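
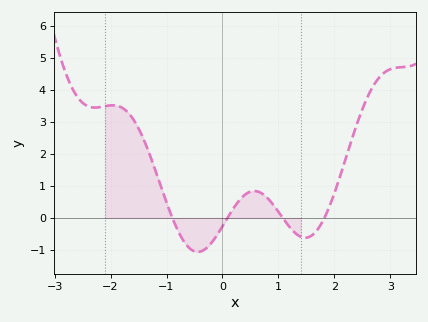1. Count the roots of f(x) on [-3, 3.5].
4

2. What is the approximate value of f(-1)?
0.5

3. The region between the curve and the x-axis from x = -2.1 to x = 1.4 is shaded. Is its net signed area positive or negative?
positive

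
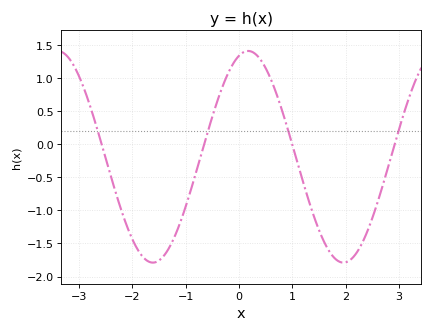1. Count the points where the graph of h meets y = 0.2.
4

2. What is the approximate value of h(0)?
1.35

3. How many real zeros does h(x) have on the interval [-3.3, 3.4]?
4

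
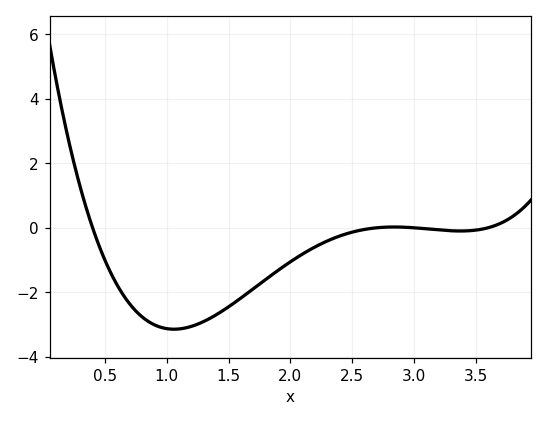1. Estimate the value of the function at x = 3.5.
0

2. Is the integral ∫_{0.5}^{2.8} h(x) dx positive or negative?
negative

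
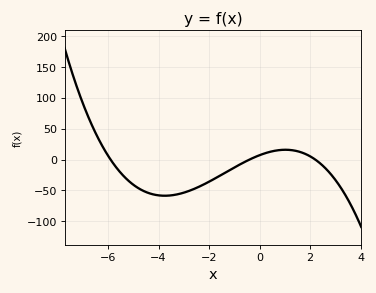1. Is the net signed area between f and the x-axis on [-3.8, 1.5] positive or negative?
negative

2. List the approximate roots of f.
-5.9, -0.4, 2.2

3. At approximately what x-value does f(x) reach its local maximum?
1.02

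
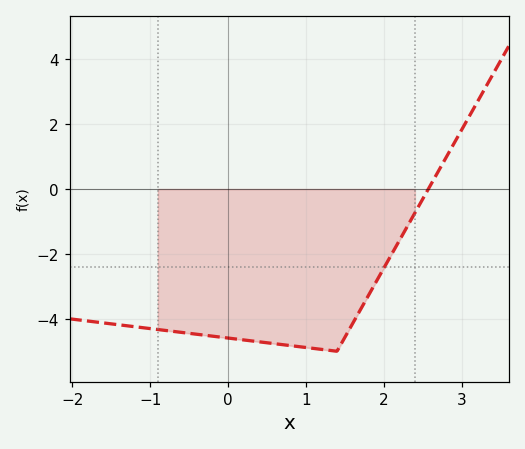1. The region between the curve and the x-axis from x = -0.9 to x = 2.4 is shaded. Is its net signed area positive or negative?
negative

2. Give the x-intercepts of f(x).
2.6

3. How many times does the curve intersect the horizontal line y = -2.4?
1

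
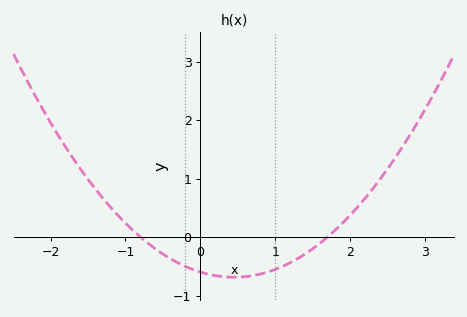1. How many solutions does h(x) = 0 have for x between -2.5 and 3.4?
2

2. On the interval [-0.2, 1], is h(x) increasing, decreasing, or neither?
neither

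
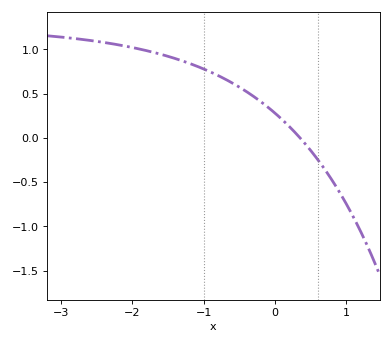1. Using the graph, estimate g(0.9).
-0.604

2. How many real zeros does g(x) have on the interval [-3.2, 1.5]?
1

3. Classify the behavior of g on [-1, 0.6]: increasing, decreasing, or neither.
decreasing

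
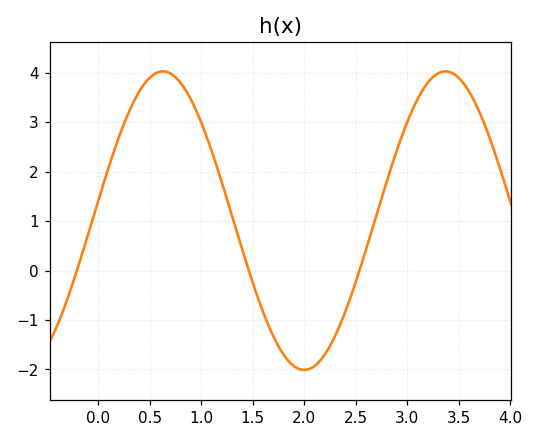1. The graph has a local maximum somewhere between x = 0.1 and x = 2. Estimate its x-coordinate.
0.6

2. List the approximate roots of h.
-0.2, 1.5, 2.5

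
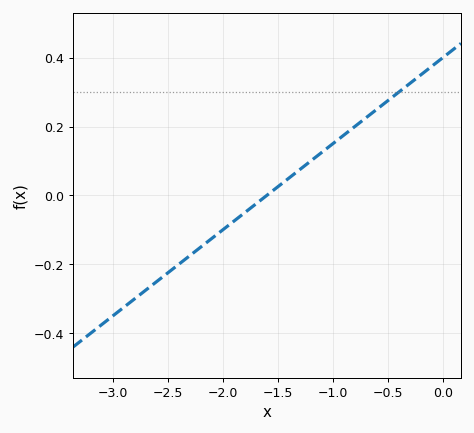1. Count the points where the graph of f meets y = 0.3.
1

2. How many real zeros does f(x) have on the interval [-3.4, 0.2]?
1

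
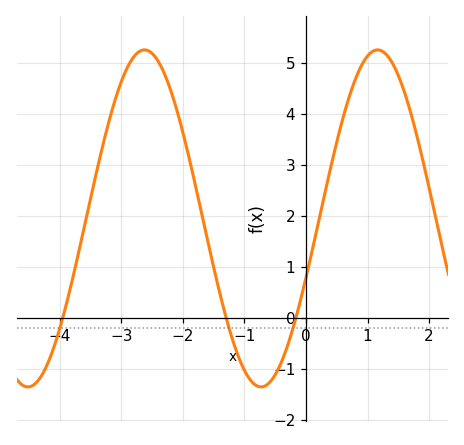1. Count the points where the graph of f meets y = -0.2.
3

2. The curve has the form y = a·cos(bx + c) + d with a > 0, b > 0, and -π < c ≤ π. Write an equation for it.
y = 3.31cos(1.66x - 1.93) + 1.95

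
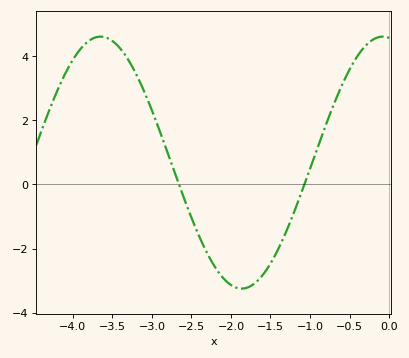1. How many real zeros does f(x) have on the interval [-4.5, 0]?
2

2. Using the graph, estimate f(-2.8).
1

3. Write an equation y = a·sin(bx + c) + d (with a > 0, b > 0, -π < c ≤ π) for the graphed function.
y = 3.93sin(1.8x + 1.7) + 0.68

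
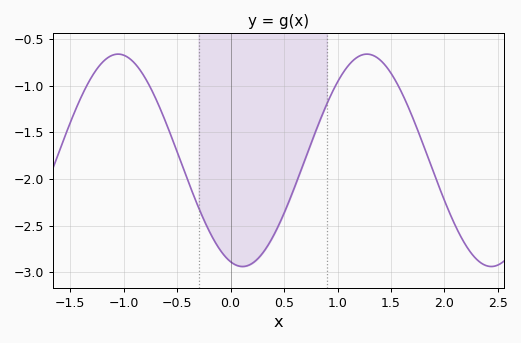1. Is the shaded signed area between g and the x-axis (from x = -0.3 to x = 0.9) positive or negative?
negative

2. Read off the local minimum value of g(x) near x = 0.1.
-2.95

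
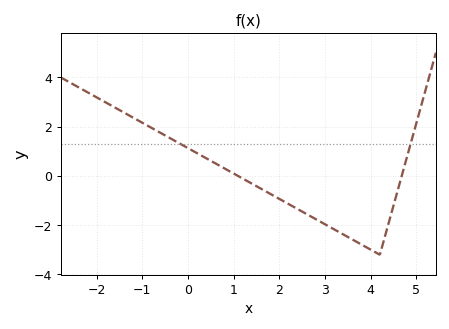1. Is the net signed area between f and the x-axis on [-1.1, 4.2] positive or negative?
negative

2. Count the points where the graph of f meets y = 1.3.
2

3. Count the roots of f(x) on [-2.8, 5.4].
2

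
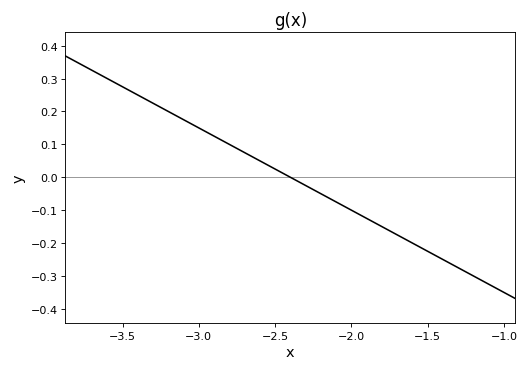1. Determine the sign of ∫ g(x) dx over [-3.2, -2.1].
positive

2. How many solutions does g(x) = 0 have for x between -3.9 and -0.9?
1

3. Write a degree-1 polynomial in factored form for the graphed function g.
y = -0.25(x + 2.4)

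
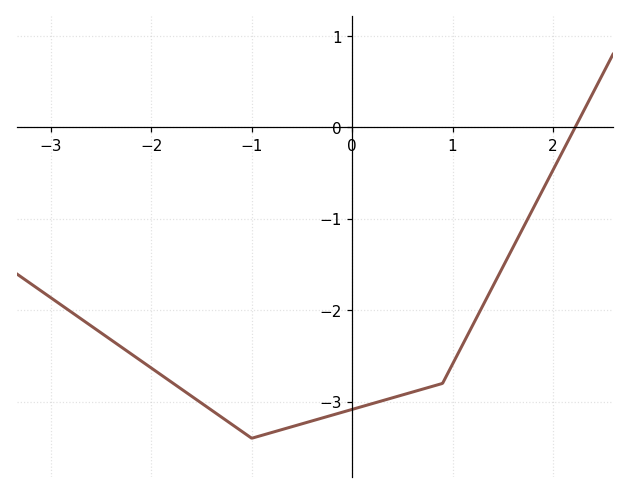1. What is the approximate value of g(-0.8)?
-3.3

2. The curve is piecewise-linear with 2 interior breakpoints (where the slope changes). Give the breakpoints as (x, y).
(-1, -3.4); (0.9, -2.8)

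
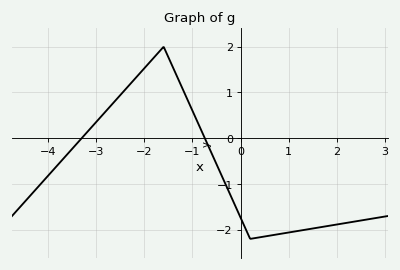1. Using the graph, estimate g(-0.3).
-1.03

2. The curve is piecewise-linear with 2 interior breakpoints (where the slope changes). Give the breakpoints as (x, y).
(-1.6, 2); (0.2, -2.2)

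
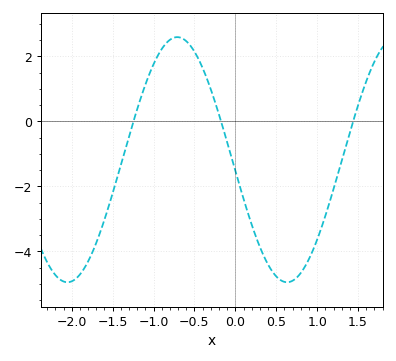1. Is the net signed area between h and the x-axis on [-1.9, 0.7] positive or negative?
negative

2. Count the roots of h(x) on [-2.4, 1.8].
3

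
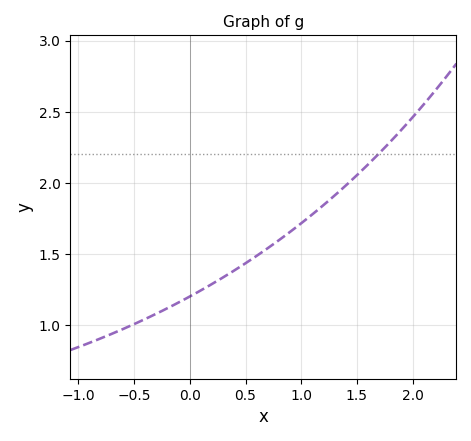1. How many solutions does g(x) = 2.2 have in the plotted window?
1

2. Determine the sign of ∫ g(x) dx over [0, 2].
positive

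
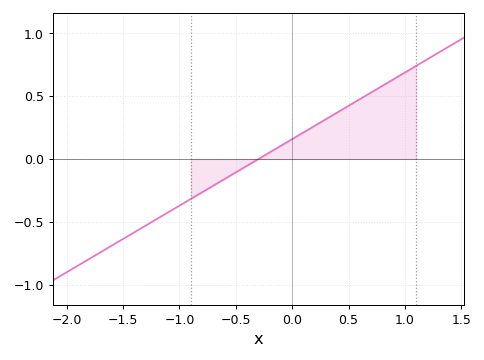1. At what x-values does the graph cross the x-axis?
-0.3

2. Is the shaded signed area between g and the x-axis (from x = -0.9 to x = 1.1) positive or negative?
positive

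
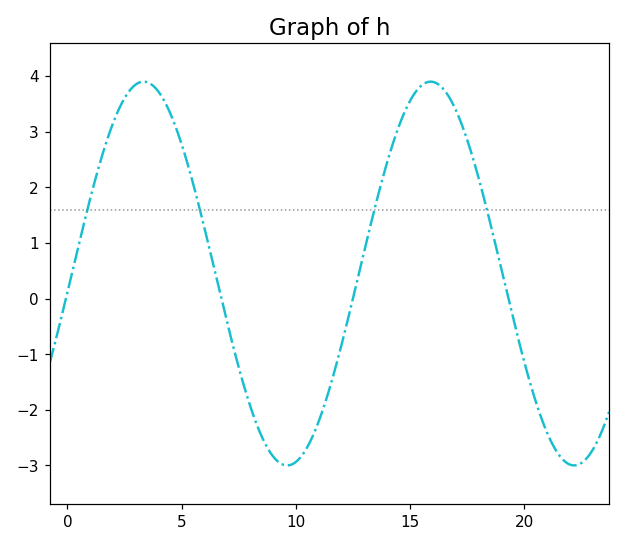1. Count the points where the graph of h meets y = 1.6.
4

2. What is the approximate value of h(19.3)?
0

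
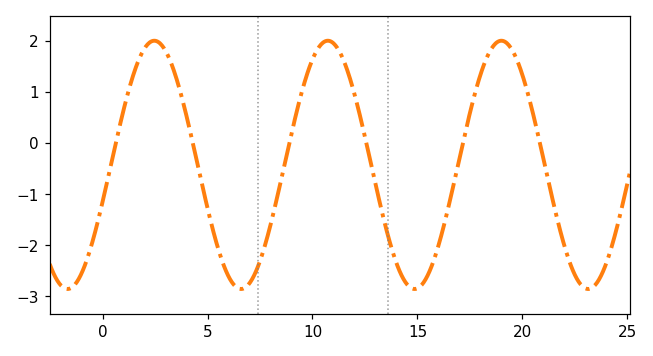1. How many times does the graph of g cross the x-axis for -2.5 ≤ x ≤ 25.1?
6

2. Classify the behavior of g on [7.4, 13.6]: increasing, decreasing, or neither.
neither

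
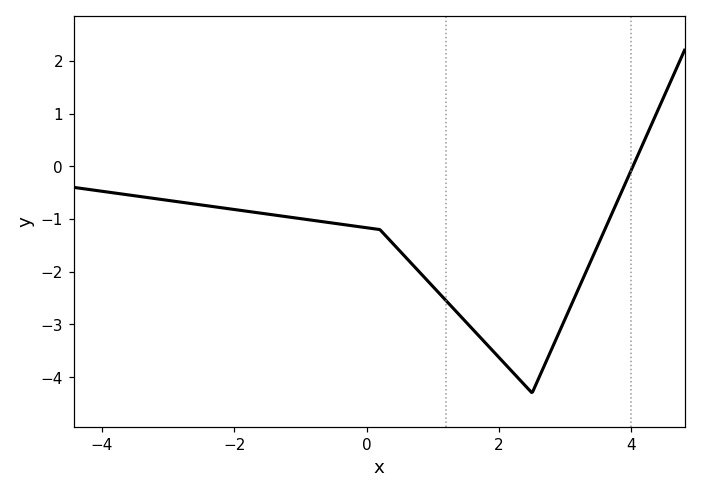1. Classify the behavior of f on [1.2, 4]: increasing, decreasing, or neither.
neither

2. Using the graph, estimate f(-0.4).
-1.1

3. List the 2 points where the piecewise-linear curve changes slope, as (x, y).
(0.2, -1.2); (2.5, -4.3)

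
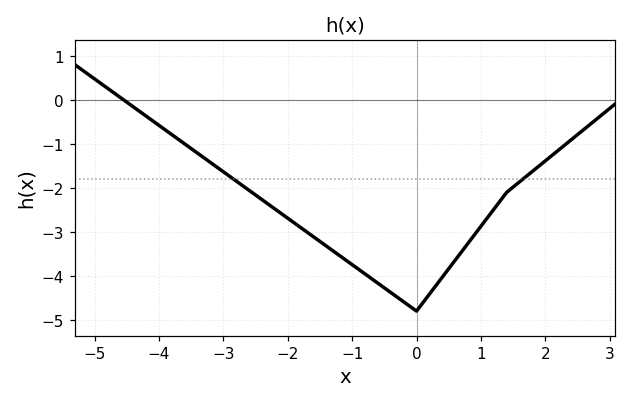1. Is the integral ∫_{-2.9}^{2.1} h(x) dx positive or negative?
negative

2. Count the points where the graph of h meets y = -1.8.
2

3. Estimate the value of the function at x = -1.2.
-3.5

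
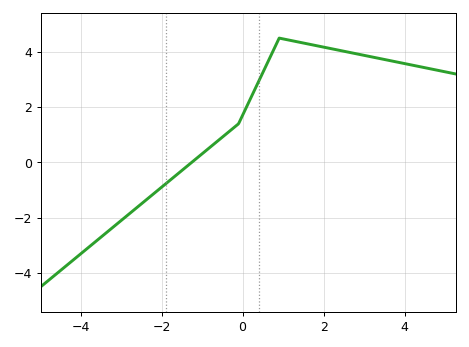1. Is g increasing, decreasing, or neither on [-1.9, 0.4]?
increasing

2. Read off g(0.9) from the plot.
4.5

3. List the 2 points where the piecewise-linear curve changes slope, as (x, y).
(-0.1, 1.4); (0.9, 4.5)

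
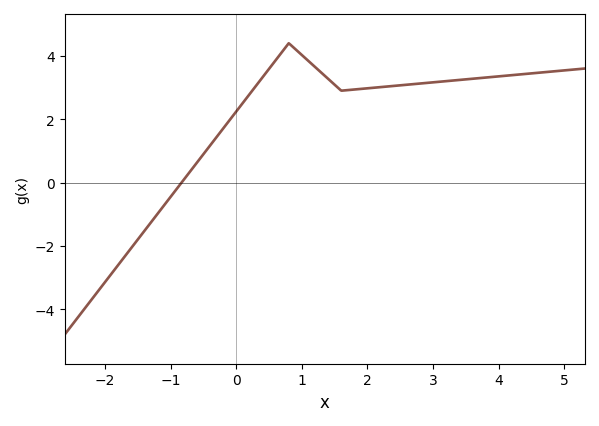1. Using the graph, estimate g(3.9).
3.4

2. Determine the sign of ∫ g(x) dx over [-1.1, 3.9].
positive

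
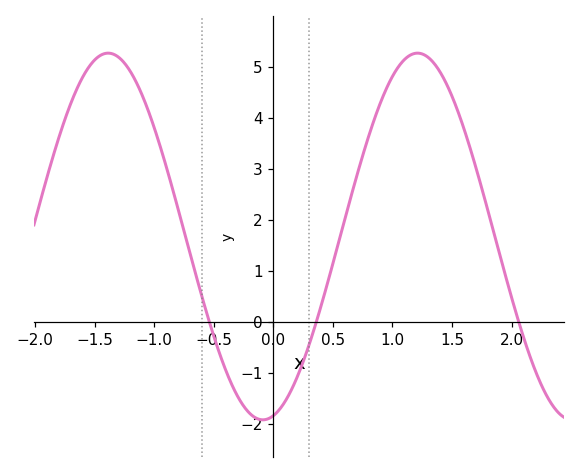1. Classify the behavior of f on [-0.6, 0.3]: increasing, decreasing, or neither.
neither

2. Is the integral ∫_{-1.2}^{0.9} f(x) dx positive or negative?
positive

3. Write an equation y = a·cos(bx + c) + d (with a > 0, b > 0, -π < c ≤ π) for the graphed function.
y = 3.6cos(2.42x - 2.93) + 1.68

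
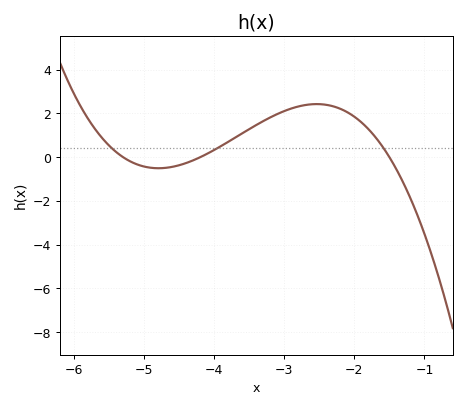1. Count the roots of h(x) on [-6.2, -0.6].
3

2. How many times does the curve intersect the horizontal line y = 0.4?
3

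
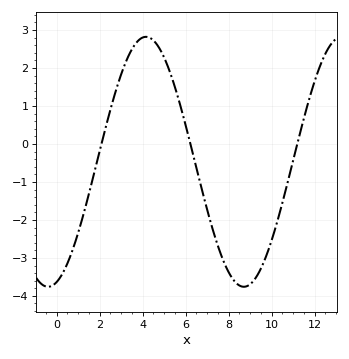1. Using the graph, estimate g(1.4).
-1.55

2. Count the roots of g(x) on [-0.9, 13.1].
3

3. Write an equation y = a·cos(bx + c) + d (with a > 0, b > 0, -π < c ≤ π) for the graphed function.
y = 3.29cos(0.69x - 2.87) - 0.47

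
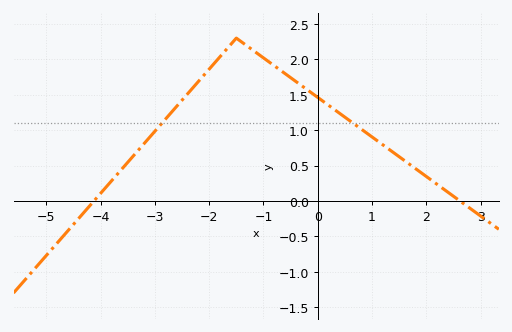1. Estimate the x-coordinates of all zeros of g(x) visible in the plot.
-4.12, 2.62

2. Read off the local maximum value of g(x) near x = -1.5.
2.3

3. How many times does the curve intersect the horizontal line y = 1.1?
2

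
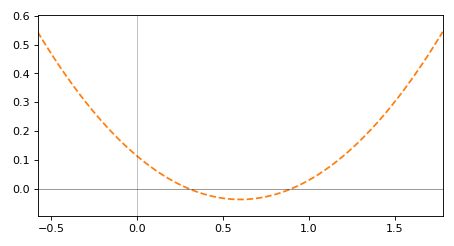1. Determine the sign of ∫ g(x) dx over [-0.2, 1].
positive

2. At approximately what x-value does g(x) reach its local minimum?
0.6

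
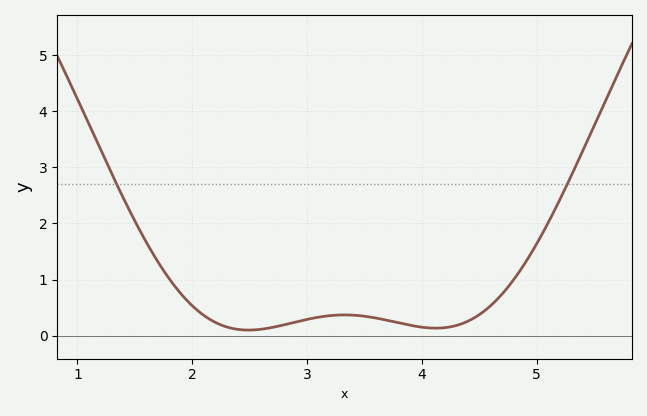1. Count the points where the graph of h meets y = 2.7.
2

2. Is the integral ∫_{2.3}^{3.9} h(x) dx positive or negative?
positive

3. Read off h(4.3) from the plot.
0.2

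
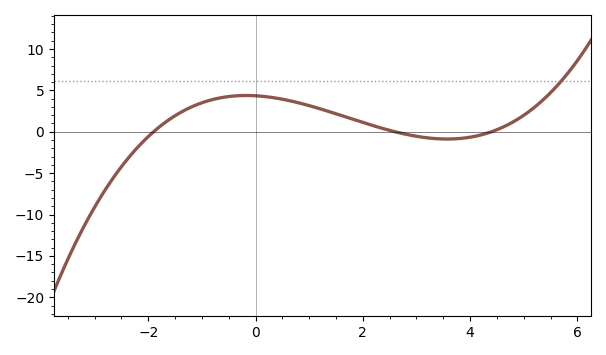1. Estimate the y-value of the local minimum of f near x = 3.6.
-0.881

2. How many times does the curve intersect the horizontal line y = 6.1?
1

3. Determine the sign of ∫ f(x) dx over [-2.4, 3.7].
positive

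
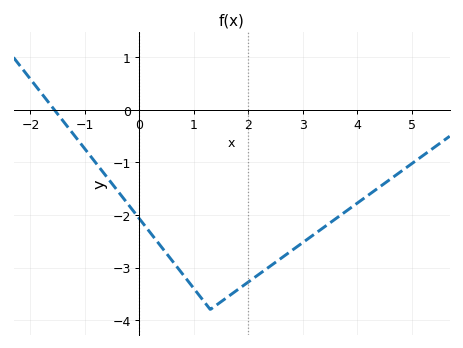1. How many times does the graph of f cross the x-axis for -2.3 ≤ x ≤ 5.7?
1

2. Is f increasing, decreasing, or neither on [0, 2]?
neither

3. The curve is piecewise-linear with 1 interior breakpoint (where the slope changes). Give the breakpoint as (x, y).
(1.3, -3.8)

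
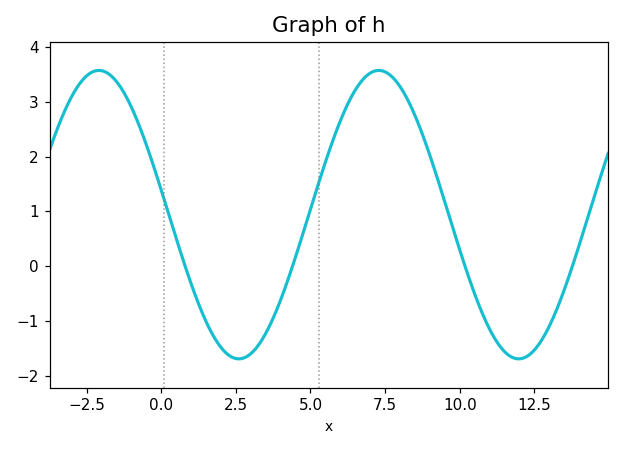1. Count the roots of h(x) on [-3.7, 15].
4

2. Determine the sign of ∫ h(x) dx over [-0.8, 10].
positive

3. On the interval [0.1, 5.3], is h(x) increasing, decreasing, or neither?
neither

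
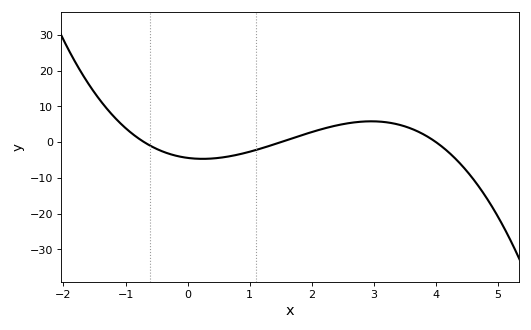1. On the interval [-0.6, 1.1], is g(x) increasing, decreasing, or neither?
neither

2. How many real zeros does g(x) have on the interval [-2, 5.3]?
3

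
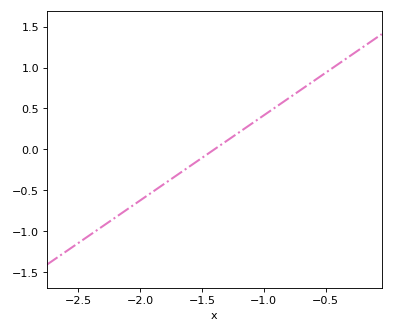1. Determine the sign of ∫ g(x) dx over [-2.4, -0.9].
negative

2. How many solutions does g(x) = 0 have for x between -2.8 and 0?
1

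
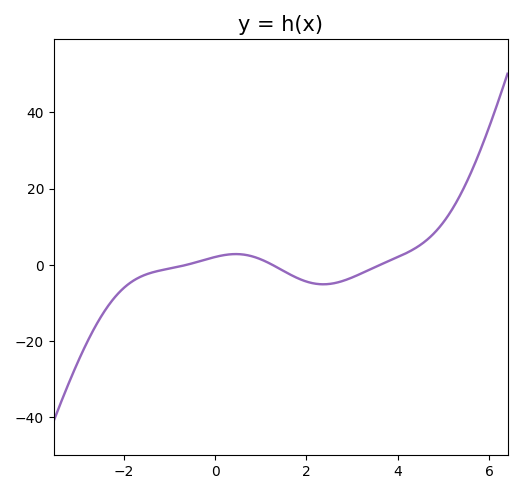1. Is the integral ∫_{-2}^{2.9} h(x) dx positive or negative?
negative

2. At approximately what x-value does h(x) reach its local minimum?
2.4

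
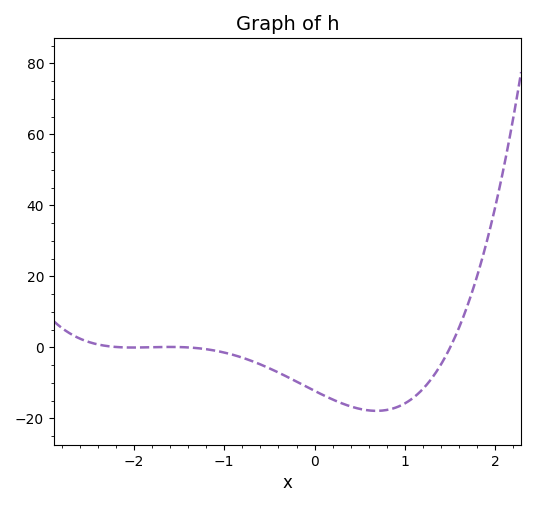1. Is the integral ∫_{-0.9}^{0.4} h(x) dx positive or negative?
negative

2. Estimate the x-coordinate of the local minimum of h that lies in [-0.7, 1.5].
0.685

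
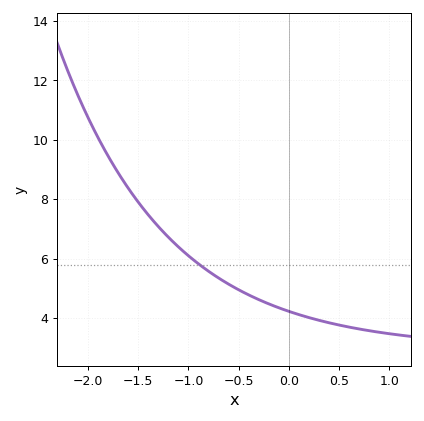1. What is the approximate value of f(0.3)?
3.93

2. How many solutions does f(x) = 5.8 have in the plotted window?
1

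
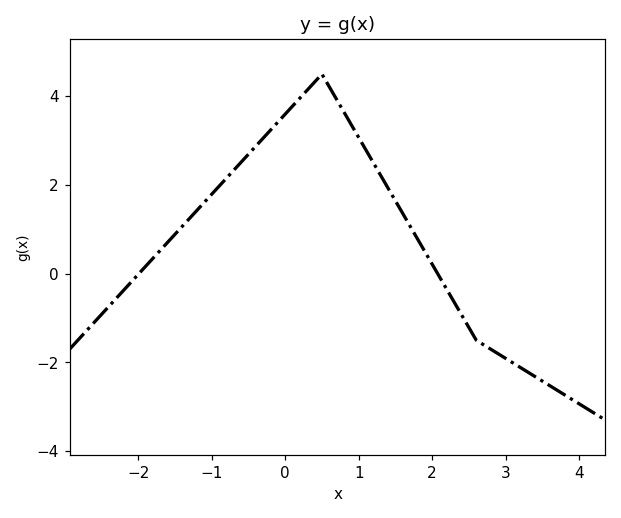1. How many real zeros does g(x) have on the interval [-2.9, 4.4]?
2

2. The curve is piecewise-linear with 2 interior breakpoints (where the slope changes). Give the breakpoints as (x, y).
(0.5, 4.5); (2.6, -1.5)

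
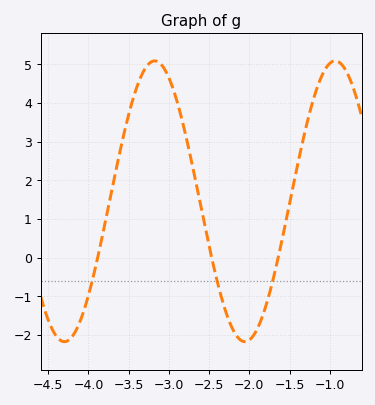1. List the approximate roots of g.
-3.89, -2.47, -1.64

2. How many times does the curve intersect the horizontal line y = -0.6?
3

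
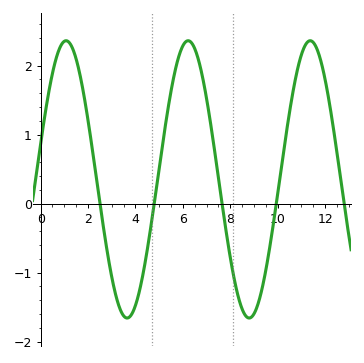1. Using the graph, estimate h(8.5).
-1.53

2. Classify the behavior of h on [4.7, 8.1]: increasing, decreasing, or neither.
neither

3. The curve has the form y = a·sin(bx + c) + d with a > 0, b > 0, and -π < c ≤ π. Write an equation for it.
y = 2.01sin(1.22x + 0.262) + 0.35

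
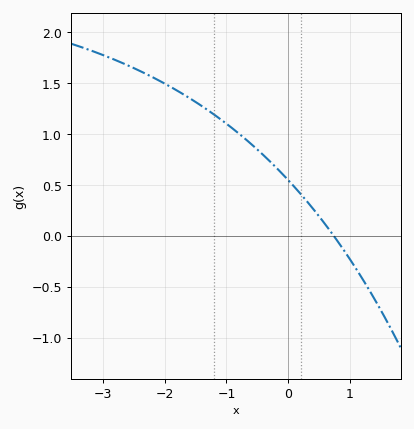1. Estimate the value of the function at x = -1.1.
1.15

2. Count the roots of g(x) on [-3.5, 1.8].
1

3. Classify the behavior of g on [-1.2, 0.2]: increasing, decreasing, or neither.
decreasing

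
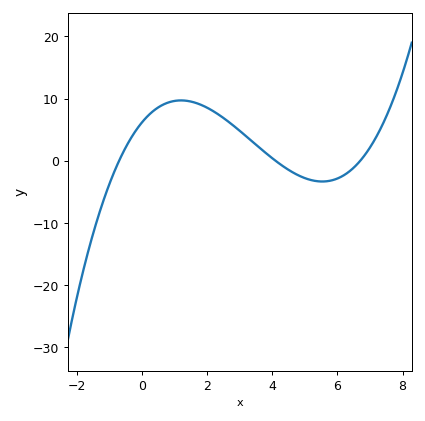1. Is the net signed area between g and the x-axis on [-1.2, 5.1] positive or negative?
positive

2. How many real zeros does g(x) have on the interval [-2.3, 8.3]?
3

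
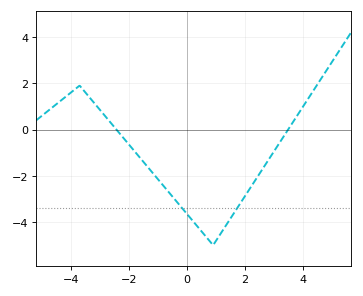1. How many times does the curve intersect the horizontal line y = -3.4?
2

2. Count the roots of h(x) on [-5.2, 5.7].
2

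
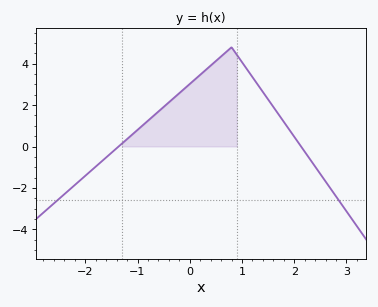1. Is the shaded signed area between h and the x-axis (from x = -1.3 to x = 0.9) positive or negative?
positive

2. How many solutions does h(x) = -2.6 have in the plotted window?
2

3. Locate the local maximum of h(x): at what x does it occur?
0.799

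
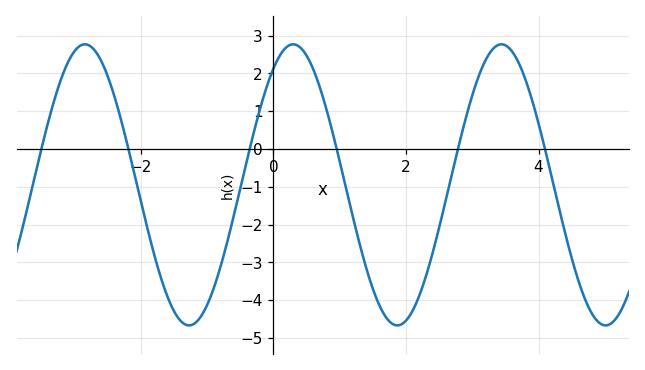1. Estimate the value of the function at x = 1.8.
-4.6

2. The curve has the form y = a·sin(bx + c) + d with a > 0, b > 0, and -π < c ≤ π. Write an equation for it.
y = 3.72sin(2x + 0.97) - 0.95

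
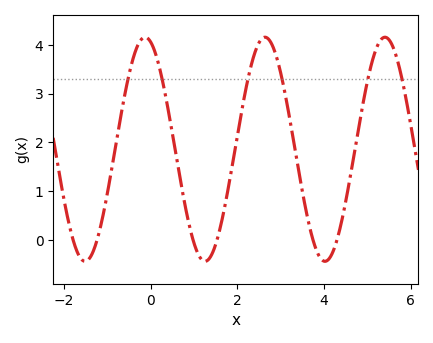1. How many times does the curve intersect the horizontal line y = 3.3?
6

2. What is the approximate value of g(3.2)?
2.51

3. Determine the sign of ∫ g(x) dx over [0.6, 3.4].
positive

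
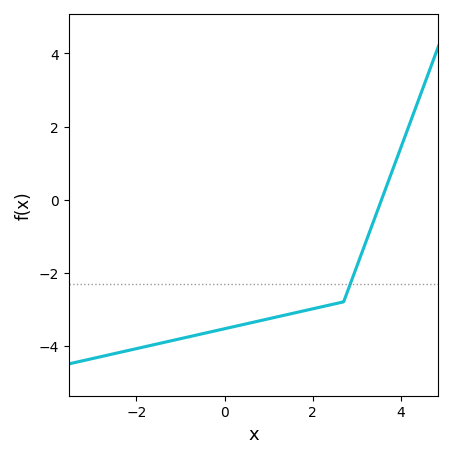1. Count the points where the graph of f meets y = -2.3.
1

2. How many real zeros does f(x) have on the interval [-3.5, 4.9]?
1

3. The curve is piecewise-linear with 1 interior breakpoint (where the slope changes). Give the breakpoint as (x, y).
(2.7, -2.8)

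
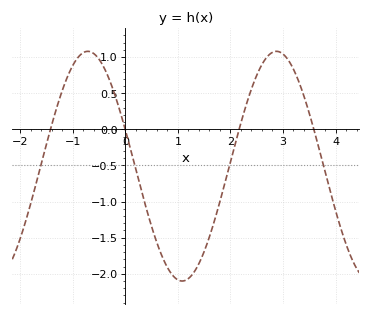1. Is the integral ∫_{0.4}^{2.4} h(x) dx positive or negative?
negative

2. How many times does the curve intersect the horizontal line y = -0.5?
4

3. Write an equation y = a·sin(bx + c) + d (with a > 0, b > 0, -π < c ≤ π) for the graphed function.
y = 1.59sin(1.75x + 2.82) - 0.51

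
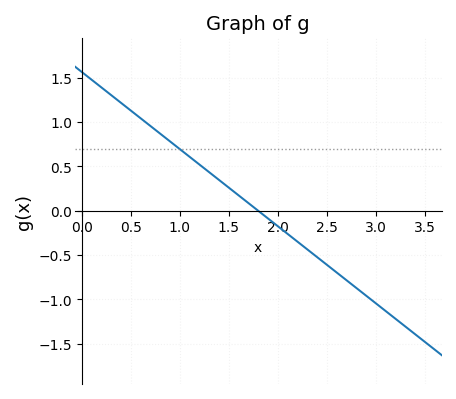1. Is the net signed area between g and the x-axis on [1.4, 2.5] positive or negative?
negative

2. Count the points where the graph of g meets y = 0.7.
1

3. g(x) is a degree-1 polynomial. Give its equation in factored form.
y = -0.87(x - 1.8)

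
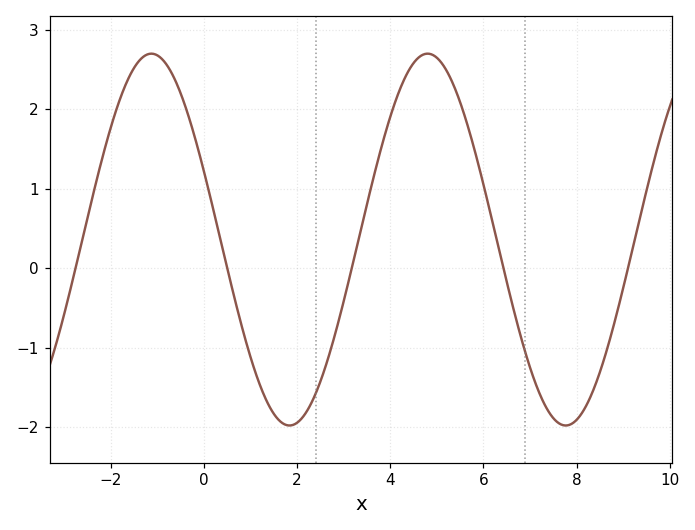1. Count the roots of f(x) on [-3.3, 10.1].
5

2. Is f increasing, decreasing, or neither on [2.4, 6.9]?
neither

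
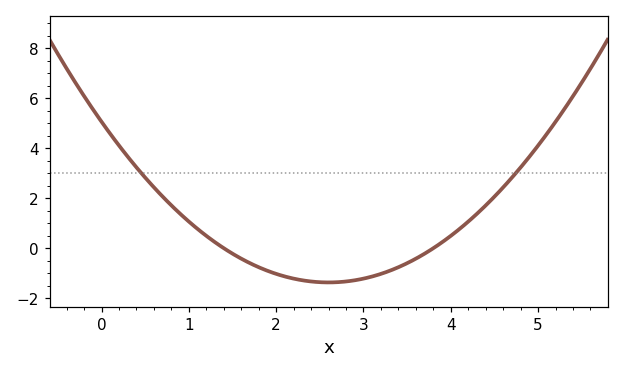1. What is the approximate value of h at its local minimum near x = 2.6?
-1.4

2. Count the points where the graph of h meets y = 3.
2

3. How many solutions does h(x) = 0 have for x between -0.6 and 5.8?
2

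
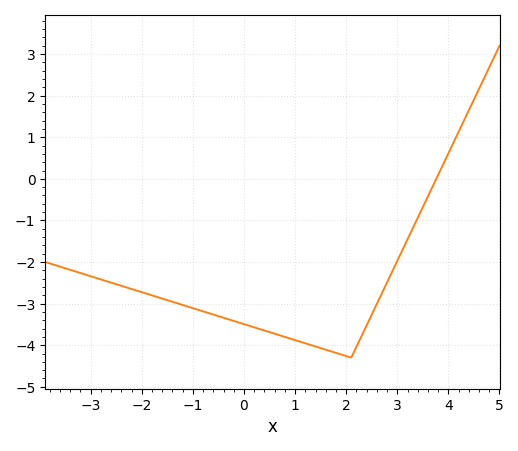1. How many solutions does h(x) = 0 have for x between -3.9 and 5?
1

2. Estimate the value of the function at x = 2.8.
-2.49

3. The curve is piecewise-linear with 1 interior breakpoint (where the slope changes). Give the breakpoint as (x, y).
(2.1, -4.3)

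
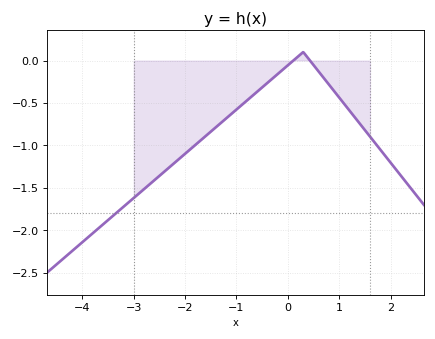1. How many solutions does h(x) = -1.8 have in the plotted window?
1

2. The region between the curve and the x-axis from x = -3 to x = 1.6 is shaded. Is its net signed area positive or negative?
negative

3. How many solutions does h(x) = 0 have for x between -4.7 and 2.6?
2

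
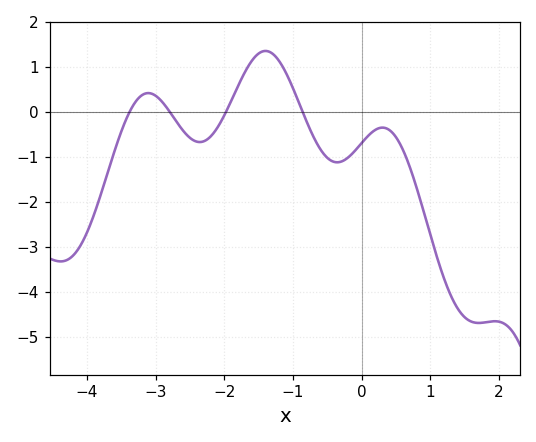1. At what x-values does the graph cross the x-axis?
-3.4, -2.8, -2, -0.9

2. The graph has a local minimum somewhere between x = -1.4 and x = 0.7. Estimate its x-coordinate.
-0.4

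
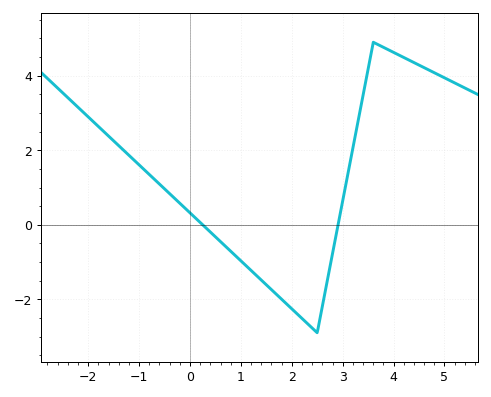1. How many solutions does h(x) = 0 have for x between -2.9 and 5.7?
2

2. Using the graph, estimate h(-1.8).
2.6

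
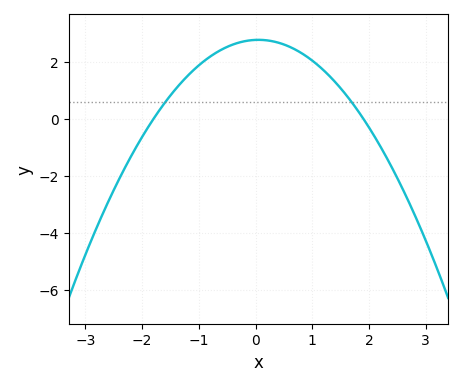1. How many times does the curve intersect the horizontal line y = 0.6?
2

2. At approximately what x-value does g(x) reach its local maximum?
0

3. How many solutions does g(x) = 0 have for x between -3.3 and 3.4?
2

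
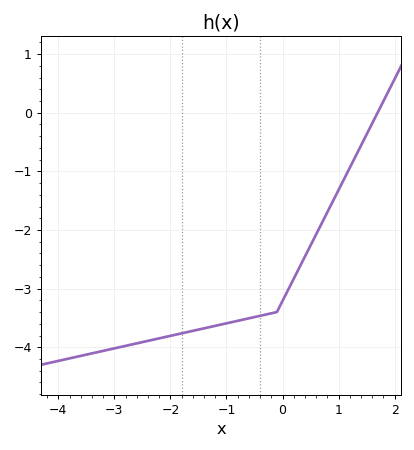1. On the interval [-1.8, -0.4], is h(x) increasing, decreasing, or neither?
increasing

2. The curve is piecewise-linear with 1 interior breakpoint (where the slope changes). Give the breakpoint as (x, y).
(-0.1, -3.4)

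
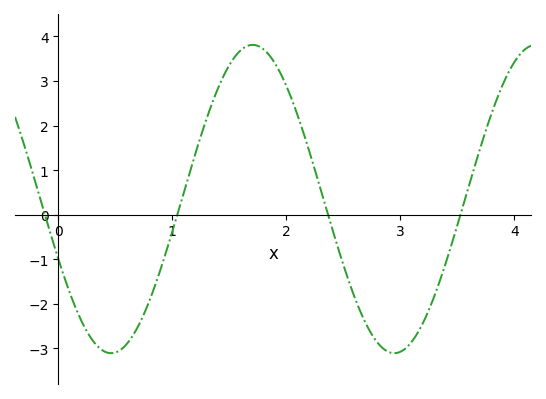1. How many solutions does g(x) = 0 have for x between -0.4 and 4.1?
4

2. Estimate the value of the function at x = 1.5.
3.36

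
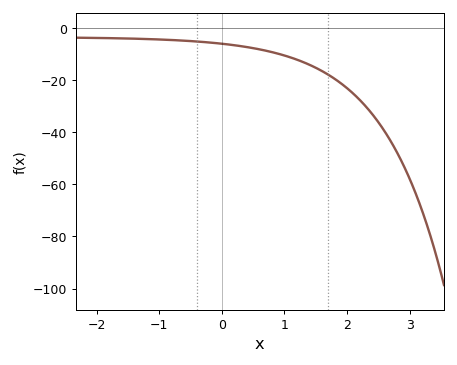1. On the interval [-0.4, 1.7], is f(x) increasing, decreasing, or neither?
decreasing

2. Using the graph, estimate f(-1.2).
-4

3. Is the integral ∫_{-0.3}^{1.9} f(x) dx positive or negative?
negative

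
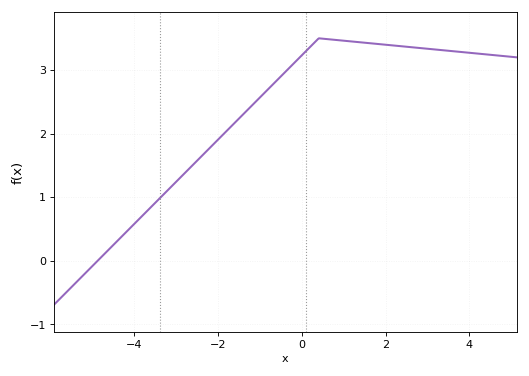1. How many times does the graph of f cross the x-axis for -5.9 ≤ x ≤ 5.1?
1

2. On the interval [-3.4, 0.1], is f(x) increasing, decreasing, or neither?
increasing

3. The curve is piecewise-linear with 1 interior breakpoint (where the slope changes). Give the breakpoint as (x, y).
(0.4, 3.5)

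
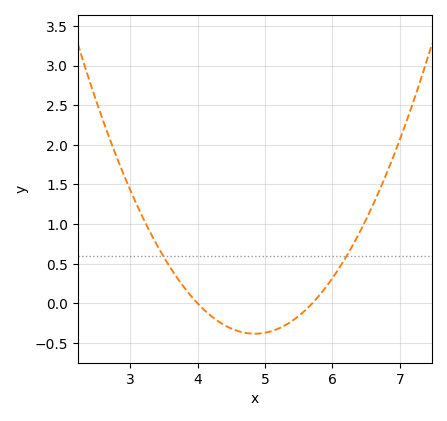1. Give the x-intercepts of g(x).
4, 5.7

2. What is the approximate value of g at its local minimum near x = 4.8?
-0.383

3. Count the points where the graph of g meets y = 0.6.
2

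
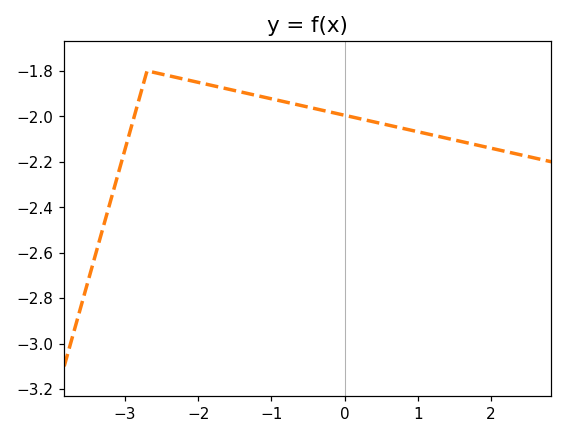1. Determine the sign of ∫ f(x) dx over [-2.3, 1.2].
negative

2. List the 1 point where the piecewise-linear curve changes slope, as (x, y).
(-2.7, -1.8)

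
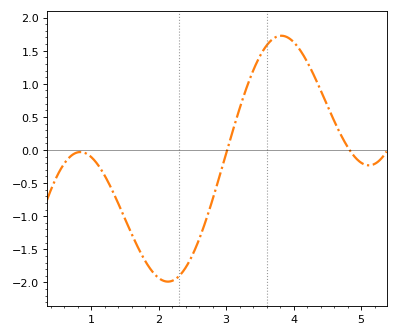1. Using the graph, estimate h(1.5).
-1.05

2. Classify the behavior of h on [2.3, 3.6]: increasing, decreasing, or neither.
increasing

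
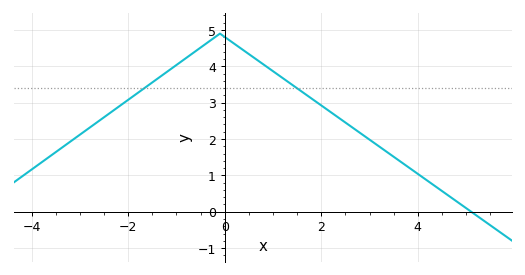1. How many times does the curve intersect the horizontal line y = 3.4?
2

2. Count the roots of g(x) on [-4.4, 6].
1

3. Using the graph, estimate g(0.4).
4.43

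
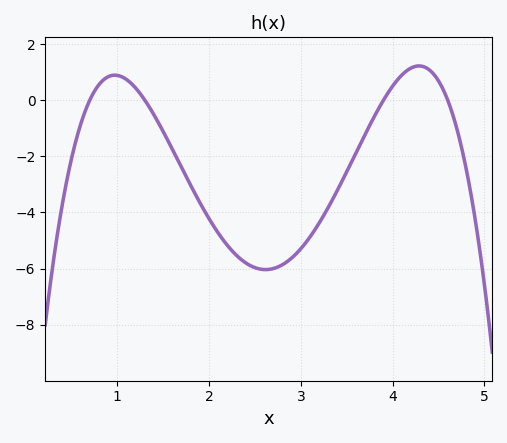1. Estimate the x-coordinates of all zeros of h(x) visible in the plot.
0.7, 1.3, 3.9, 4.6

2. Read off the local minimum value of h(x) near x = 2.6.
-6.04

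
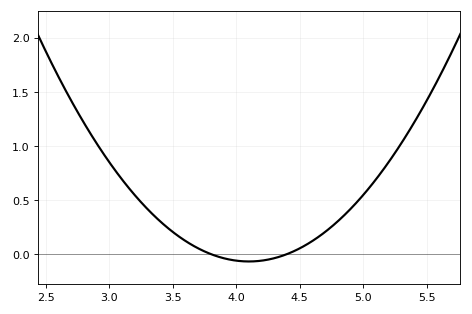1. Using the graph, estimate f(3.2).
0.55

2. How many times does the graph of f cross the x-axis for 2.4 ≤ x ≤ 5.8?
2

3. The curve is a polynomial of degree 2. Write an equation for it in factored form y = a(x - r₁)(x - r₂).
y = 0.76(x - 3.8)(x - 4.4)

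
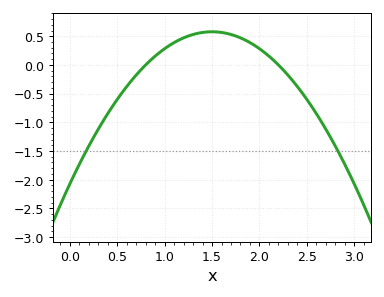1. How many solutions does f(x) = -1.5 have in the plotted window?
2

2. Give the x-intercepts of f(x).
0.8, 2.2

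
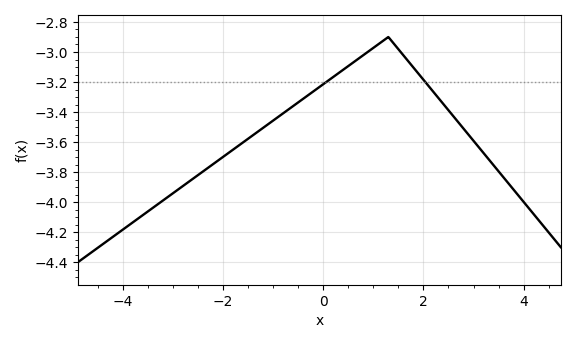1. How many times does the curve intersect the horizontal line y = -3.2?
2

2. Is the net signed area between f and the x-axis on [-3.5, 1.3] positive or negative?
negative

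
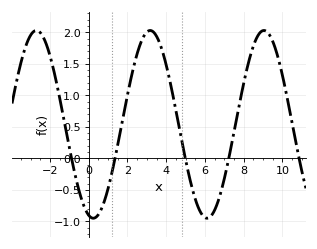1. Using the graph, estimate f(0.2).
-0.949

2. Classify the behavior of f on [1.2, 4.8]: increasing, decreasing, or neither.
neither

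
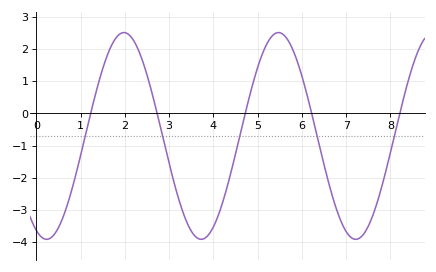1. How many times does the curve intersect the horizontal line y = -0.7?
5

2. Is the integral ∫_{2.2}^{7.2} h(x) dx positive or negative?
negative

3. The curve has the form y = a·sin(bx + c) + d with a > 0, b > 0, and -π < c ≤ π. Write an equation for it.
y = 3.21sin(1.8x - 1.99) - 0.7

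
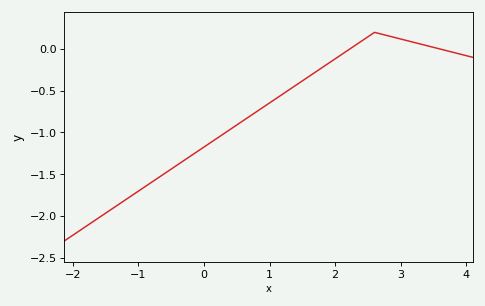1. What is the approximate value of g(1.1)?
-0.593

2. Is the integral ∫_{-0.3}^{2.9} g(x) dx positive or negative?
negative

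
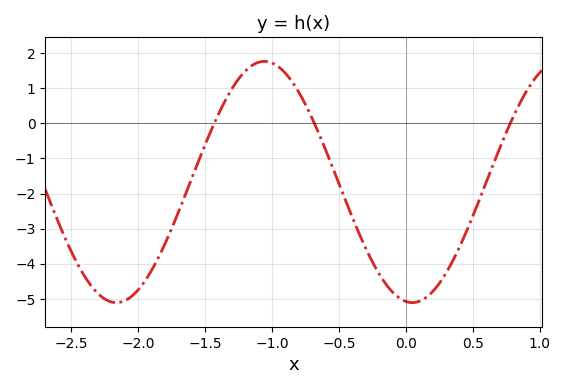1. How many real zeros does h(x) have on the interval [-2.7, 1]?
3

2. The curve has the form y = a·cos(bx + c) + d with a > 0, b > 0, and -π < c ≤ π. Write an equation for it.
y = 3.43cos(2.8x + 3) - 1.67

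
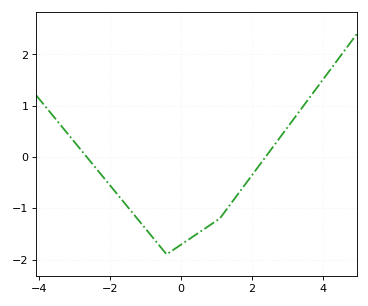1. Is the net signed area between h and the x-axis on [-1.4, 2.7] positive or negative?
negative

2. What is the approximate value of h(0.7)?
-1.39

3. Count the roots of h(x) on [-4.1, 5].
2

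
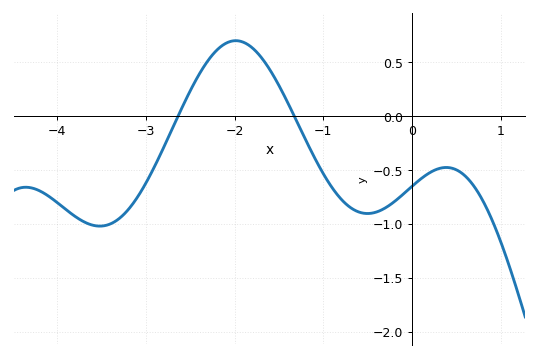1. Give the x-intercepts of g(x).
-2.6, -1.3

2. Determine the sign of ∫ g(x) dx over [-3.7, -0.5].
negative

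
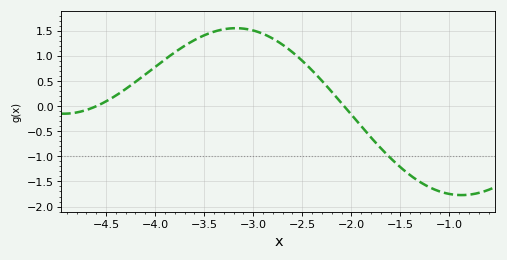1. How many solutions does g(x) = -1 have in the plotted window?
1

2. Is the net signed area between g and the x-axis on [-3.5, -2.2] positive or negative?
positive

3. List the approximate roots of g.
-4.6, -2.1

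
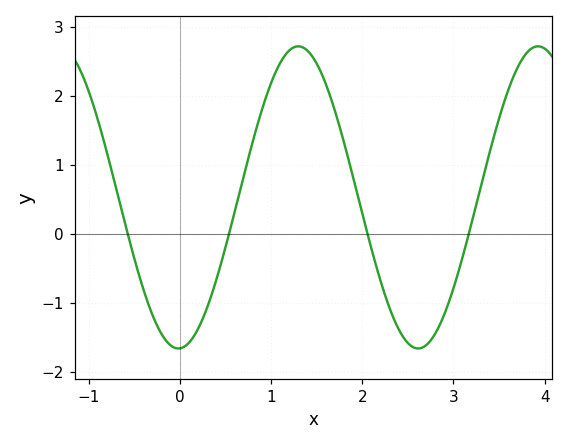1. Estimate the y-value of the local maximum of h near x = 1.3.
2.7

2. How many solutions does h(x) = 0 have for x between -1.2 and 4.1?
4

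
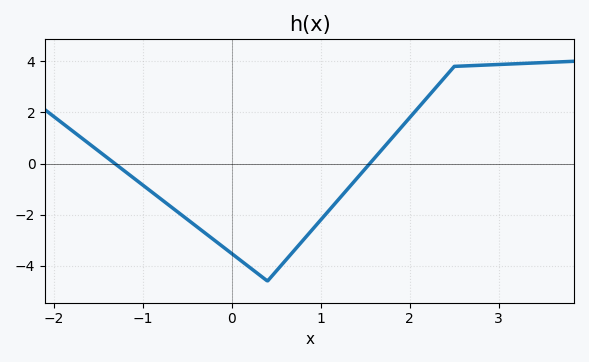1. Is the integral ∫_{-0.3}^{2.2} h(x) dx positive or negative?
negative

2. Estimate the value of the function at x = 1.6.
0.2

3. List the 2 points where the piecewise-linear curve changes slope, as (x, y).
(0.4, -4.6); (2.5, 3.8)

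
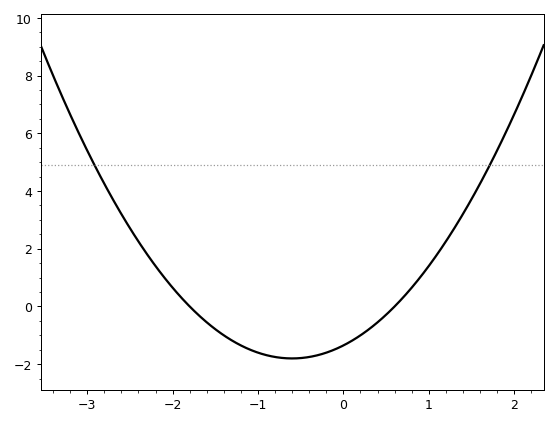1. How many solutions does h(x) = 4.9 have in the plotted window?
2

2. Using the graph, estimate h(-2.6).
3.2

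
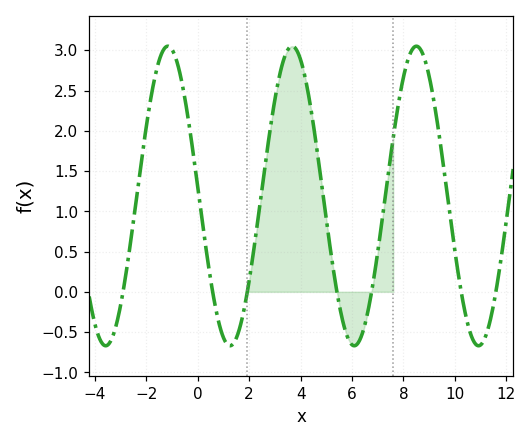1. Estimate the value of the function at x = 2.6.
1.5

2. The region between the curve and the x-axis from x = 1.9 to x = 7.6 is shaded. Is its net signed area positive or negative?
positive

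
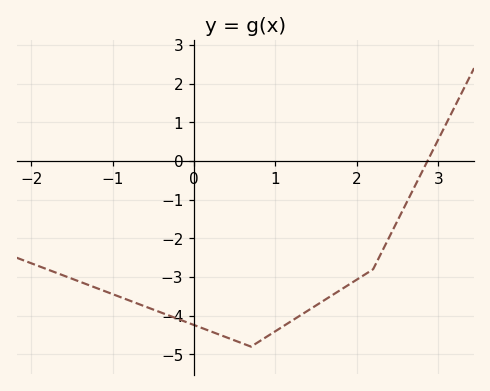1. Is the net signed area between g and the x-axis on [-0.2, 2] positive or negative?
negative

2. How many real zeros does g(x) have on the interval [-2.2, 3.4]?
1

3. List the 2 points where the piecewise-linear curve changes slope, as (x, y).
(0.7, -4.8); (2.2, -2.8)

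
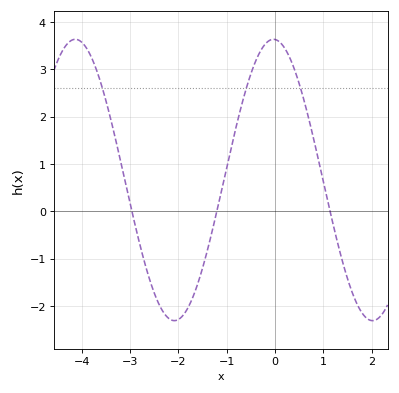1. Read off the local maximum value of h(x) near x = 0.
3.63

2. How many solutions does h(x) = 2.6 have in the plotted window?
3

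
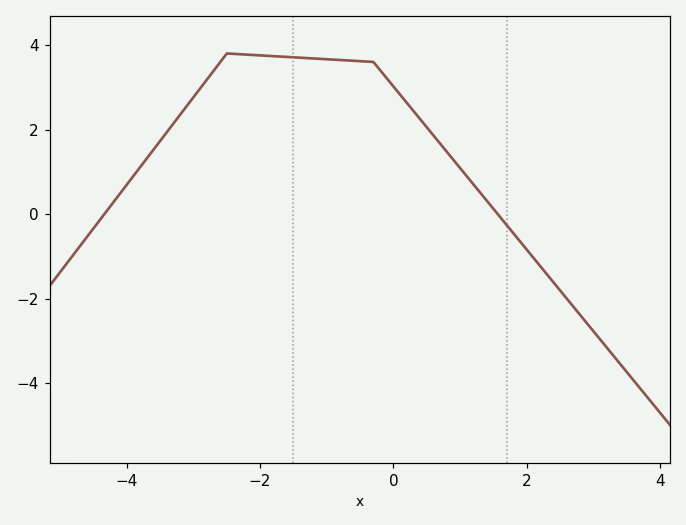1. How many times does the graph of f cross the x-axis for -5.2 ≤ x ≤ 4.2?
2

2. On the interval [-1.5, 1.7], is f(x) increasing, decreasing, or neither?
decreasing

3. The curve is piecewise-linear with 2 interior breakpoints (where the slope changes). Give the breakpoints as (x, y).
(-2.5, 3.8); (-0.3, 3.6)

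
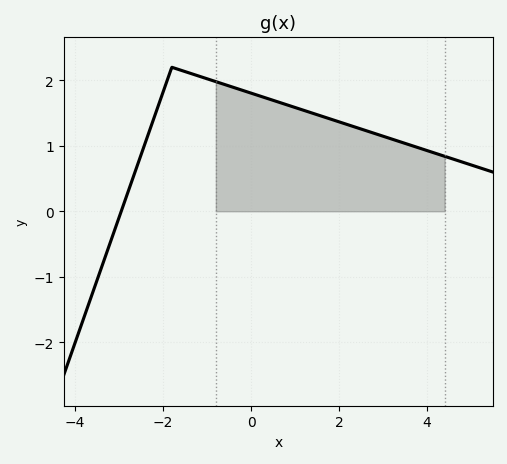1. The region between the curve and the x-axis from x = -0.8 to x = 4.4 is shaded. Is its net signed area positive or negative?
positive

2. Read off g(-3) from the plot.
-0.099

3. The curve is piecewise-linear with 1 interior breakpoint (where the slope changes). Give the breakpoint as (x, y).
(-1.8, 2.2)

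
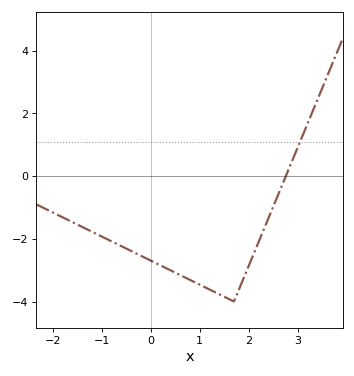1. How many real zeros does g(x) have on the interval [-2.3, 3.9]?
1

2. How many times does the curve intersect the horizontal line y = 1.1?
1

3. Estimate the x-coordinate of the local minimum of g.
1.7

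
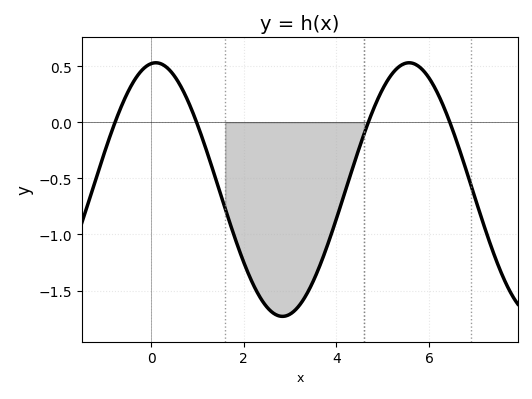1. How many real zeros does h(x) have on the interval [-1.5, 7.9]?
4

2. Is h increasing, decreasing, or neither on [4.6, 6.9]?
neither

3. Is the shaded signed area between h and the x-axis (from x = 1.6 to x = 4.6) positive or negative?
negative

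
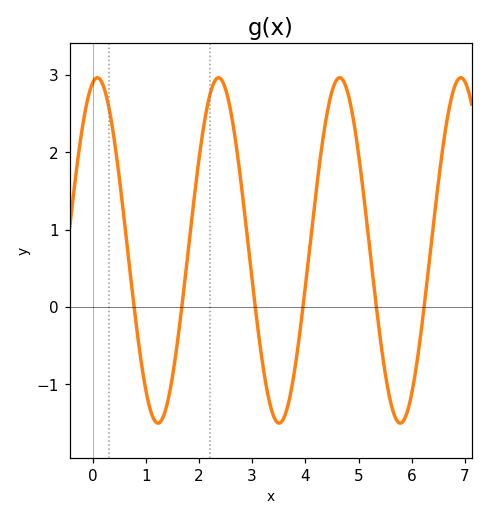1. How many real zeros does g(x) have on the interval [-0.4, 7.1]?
6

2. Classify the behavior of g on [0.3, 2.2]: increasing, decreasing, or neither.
neither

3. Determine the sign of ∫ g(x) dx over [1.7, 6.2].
positive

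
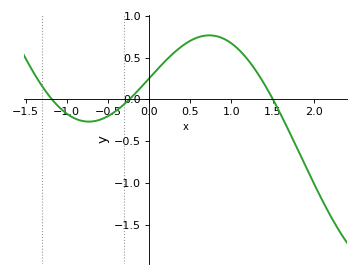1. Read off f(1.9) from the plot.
-0.8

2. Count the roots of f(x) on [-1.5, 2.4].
3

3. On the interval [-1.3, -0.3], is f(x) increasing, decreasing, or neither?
neither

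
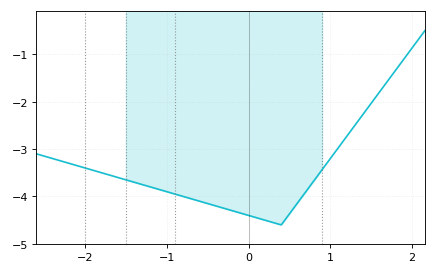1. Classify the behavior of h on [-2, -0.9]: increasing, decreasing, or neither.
decreasing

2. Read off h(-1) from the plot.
-3.9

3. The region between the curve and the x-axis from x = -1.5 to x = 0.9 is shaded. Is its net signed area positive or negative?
negative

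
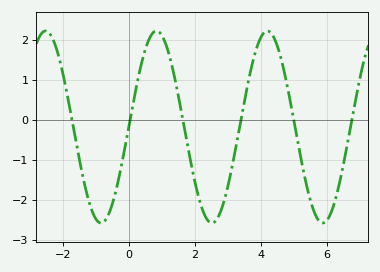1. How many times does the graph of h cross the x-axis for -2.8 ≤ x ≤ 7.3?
6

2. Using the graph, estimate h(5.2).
-0.887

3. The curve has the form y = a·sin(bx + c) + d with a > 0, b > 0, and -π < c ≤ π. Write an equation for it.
y = 2.4sin(1.87x + 0) - 0.18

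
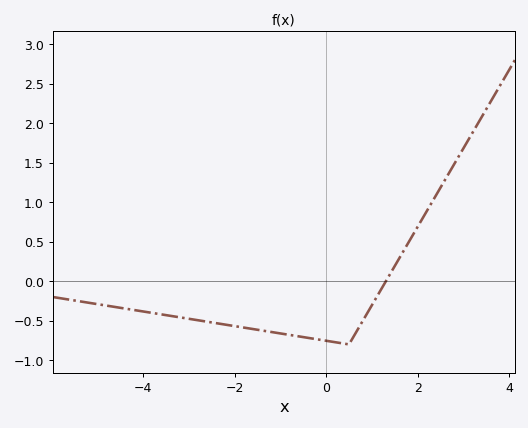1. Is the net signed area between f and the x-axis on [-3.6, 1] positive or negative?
negative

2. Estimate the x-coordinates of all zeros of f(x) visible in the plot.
1.4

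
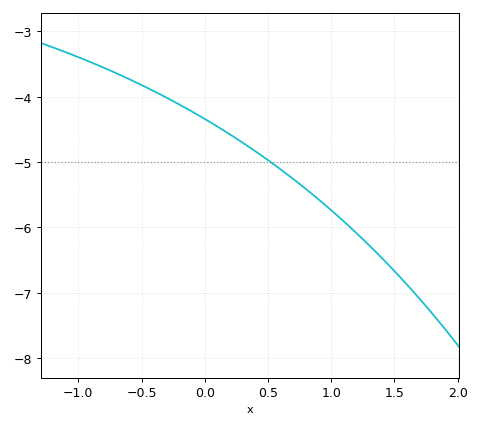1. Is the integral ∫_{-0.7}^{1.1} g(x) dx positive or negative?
negative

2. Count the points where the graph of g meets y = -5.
1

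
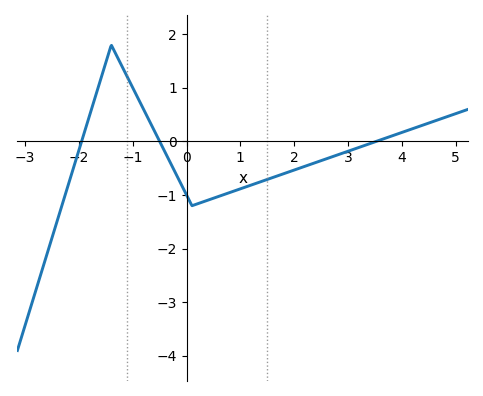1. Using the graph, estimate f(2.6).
-0.3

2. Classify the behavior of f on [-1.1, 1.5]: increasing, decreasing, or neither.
neither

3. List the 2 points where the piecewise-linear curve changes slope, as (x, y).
(-1.4, 1.8); (0.1, -1.2)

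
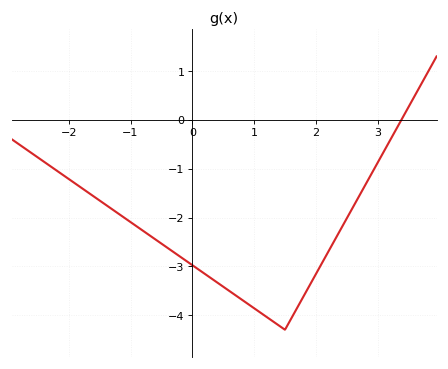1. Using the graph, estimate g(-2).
-1.21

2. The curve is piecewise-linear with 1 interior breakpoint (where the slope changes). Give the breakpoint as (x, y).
(1.5, -4.3)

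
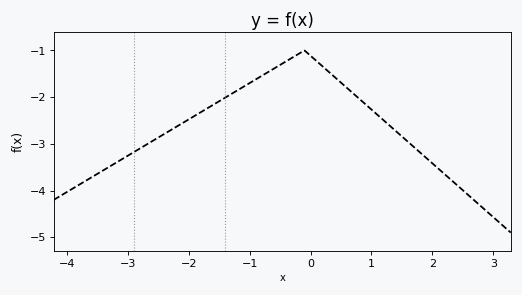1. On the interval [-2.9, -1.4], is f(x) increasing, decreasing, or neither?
increasing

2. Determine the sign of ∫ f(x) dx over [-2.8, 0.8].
negative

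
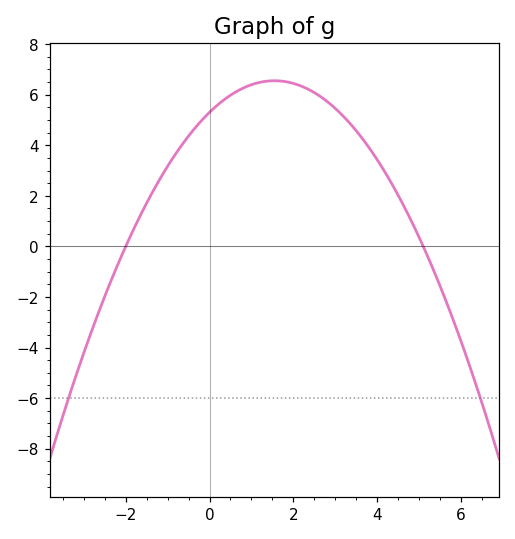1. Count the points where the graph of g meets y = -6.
2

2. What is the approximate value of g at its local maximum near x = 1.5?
6.6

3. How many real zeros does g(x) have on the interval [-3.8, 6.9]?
2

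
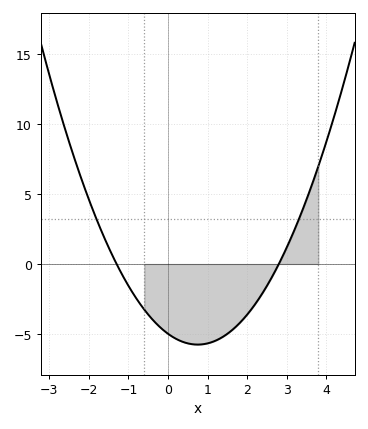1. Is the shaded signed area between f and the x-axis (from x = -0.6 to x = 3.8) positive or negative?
negative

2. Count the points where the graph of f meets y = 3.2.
2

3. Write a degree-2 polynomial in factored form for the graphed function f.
y = 1.37(x + 1.3)(x - 2.8)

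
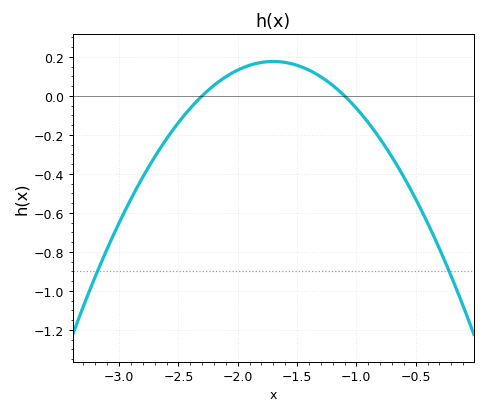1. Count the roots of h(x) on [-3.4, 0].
2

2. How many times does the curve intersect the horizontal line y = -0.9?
2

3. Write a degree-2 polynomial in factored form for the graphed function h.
y = -0.49(x + 2.3)(x + 1.1)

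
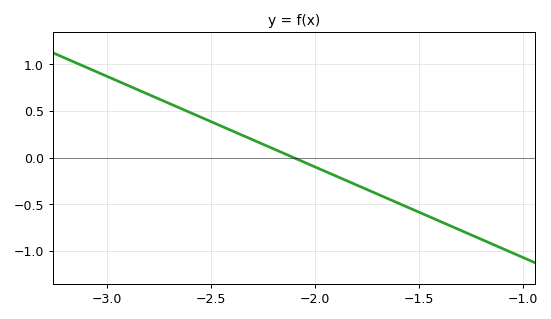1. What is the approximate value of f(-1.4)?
-0.7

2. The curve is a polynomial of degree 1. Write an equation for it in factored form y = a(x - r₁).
y = -0.97(x + 2.1)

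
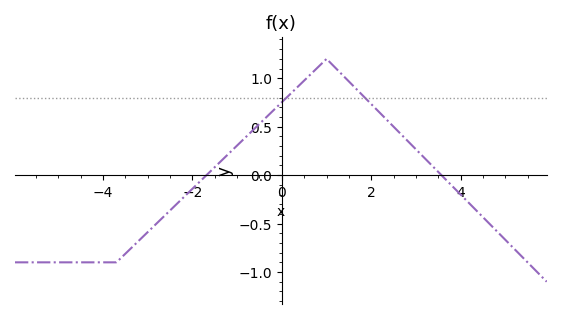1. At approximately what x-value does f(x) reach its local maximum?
1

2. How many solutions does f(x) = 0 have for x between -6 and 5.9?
2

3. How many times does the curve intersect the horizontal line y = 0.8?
2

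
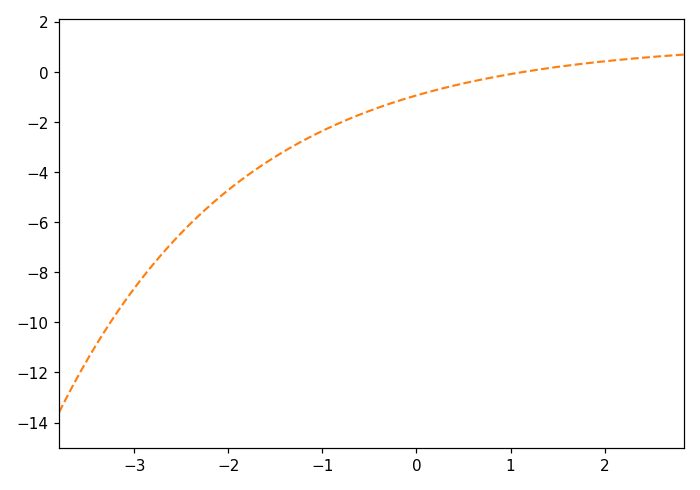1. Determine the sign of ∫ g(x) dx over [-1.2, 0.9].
negative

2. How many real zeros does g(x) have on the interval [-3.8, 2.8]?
1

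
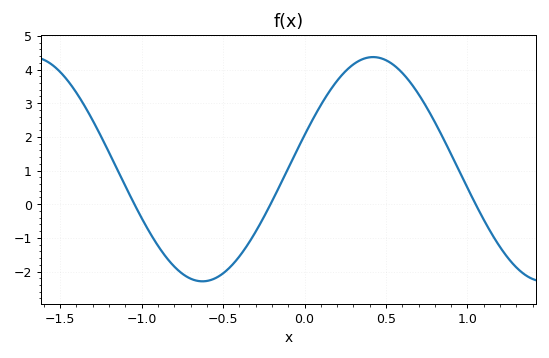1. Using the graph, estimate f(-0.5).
-2.1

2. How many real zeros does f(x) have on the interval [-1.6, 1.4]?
3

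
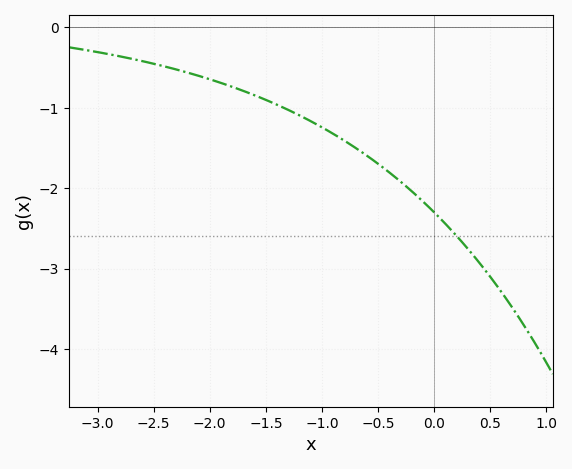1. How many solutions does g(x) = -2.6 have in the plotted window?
1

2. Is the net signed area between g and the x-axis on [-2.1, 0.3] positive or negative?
negative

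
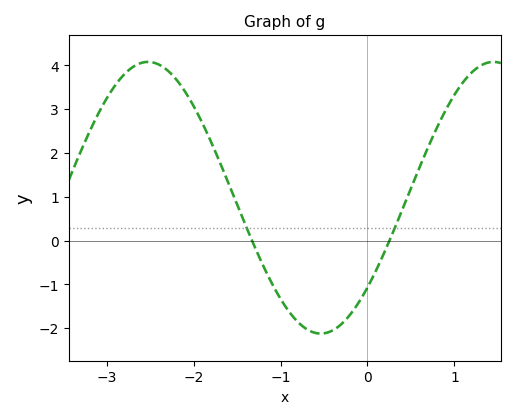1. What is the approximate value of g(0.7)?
2.14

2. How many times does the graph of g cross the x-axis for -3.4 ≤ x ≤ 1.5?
2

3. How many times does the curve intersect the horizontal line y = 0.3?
2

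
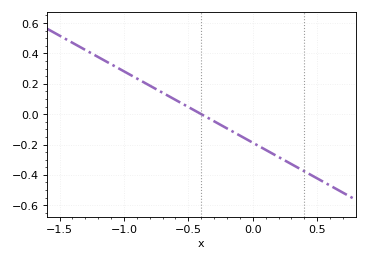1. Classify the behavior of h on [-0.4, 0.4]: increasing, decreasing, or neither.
decreasing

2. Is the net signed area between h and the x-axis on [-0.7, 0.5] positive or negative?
negative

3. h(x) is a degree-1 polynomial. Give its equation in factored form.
y = -0.47(x + 0.4)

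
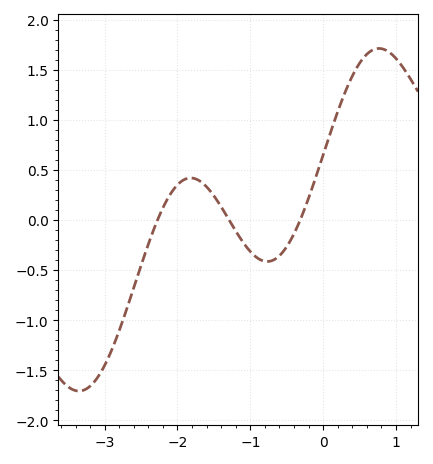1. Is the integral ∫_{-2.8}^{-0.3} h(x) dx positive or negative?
negative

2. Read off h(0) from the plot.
0.65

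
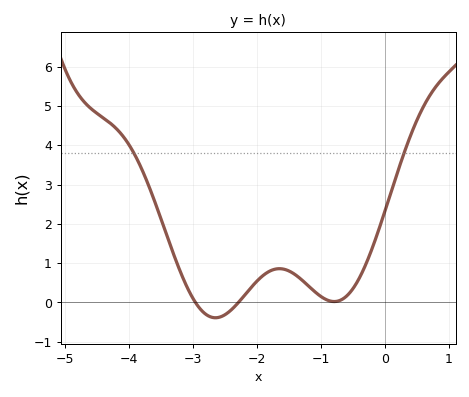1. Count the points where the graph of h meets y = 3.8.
2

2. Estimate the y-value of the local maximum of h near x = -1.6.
0.859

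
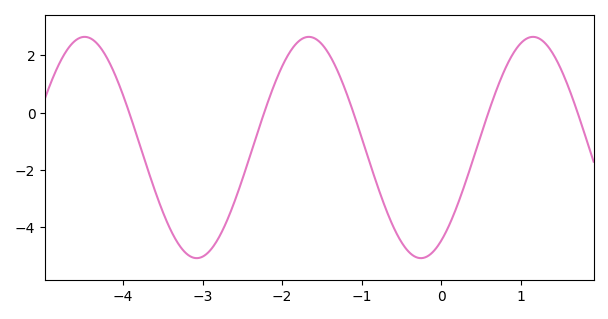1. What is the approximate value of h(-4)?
0.627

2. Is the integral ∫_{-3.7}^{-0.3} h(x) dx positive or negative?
negative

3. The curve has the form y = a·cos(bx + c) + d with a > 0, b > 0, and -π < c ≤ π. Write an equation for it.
y = 3.86cos(2.23x - 2.57) - 1.21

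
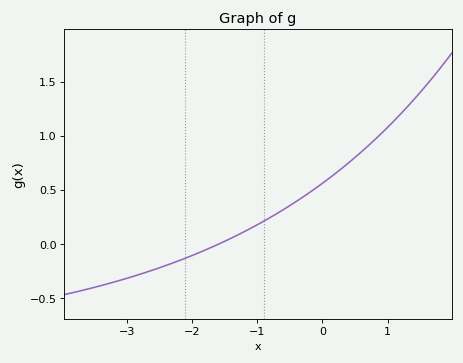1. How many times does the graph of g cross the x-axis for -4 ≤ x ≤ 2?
1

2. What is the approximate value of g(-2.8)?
-0.3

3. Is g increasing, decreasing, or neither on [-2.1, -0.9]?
increasing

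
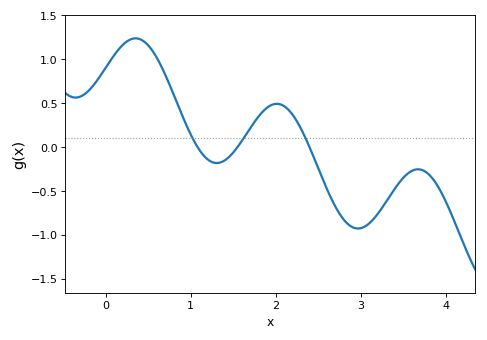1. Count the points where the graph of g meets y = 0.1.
3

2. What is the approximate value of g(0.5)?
1.16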